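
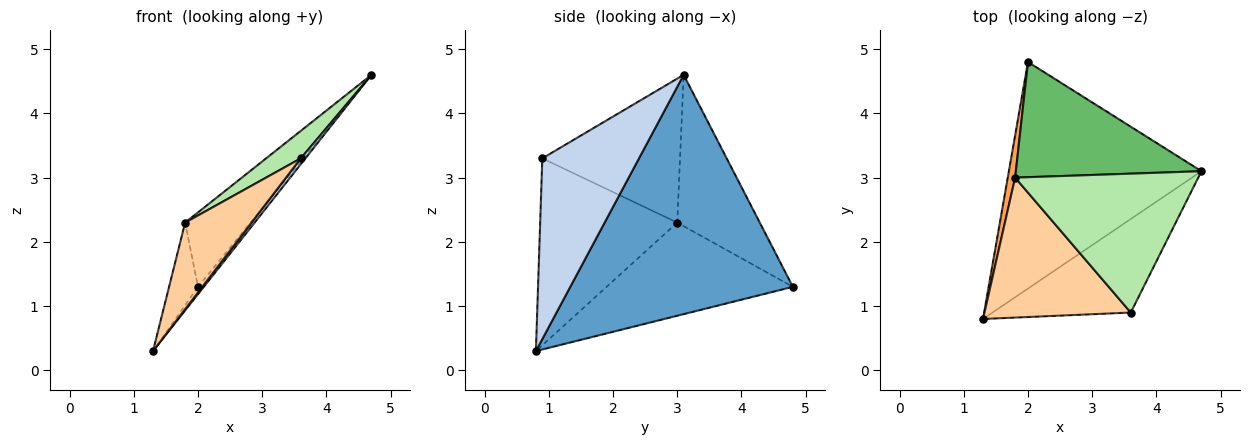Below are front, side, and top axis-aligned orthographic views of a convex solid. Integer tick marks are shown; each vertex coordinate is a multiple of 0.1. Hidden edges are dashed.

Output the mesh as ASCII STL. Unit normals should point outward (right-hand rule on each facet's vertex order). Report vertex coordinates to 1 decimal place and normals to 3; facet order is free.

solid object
 facet normal 0.779 0.020 -0.627
  outer loop
   vertex 2.0 4.8 1.3
   vertex 4.7 3.1 4.6
   vertex 1.3 0.8 0.3
  endloop
 endfacet
 facet normal 0.794 -0.038 -0.607
  outer loop
   vertex 3.6 0.9 3.3
   vertex 1.3 0.8 0.3
   vertex 4.7 3.1 4.6
  endloop
 endfacet
 facet normal -0.985 0.153 0.078
  outer loop
   vertex 1.8 3.0 2.3
   vertex 2.0 4.8 1.3
   vertex 1.3 0.8 0.3
  endloop
 endfacet
 facet normal -0.736 -0.356 0.576
  outer loop
   vertex 1.8 3.0 2.3
   vertex 1.3 0.8 0.3
   vertex 3.6 0.9 3.3
  endloop
 endfacet
 facet normal -0.565 0.448 0.693
  outer loop
   vertex 1.8 3.0 2.3
   vertex 4.7 3.1 4.6
   vertex 2.0 4.8 1.3
  endloop
 endfacet
 facet normal -0.611 -0.154 0.777
  outer loop
   vertex 1.8 3.0 2.3
   vertex 3.6 0.9 3.3
   vertex 4.7 3.1 4.6
  endloop
 endfacet
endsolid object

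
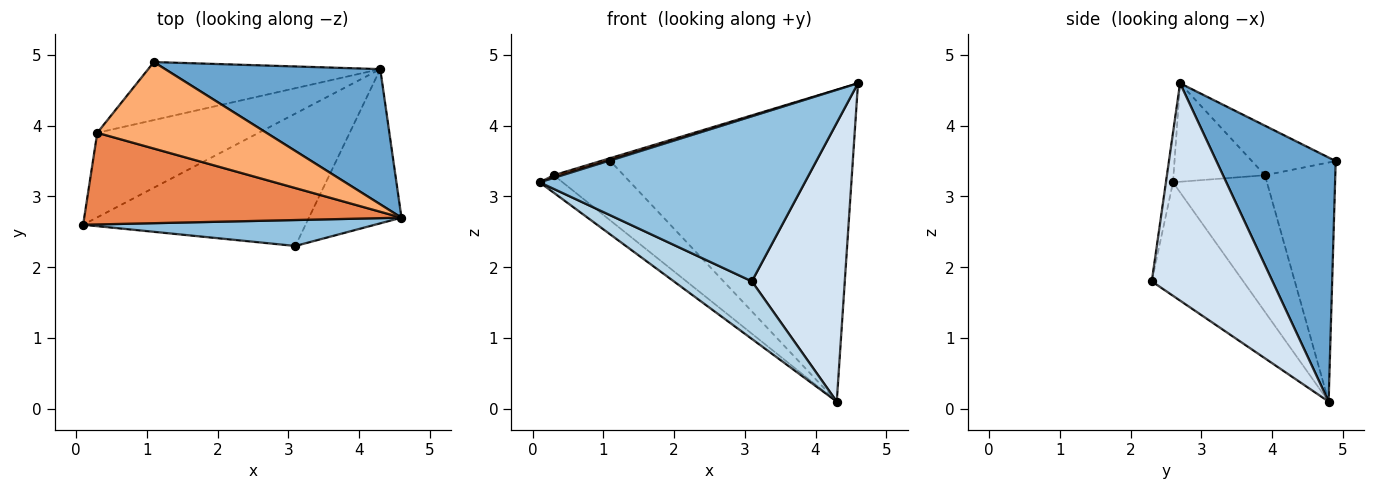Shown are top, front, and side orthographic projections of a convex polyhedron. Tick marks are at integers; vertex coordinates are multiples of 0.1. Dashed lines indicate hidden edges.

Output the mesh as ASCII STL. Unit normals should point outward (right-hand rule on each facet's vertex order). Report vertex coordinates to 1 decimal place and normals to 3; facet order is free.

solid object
 facet normal 0.412 0.836 0.363
  outer loop
   vertex 4.3 4.8 0.1
   vertex 1.1 4.9 3.5
   vertex 4.6 2.7 4.6
  endloop
 endfacet
 facet normal -0.026 -0.988 0.155
  outer loop
   vertex 3.1 2.3 1.8
   vertex 4.6 2.7 4.6
   vertex 0.1 2.6 3.2
  endloop
 endfacet
 facet normal -0.424 -0.361 -0.831
  outer loop
   vertex 3.1 2.3 1.8
   vertex 0.1 2.6 3.2
   vertex 4.3 4.8 0.1
  endloop
 endfacet
 facet normal 0.751 -0.578 -0.320
  outer loop
   vertex 3.1 2.3 1.8
   vertex 4.3 4.8 0.1
   vertex 4.6 2.7 4.6
  endloop
 endfacet
 facet normal -0.296 -0.028 0.955
  outer loop
   vertex 0.3 3.9 3.3
   vertex 0.1 2.6 3.2
   vertex 4.6 2.7 4.6
  endloop
 endfacet
 facet normal -0.281 0.033 0.959
  outer loop
   vertex 0.3 3.9 3.3
   vertex 4.6 2.7 4.6
   vertex 1.1 4.9 3.5
  endloop
 endfacet
 facet normal -0.638 0.156 -0.754
  outer loop
   vertex 0.3 3.9 3.3
   vertex 4.3 4.8 0.1
   vertex 0.1 2.6 3.2
  endloop
 endfacet
 facet normal -0.584 0.581 -0.567
  outer loop
   vertex 0.3 3.9 3.3
   vertex 1.1 4.9 3.5
   vertex 4.3 4.8 0.1
  endloop
 endfacet
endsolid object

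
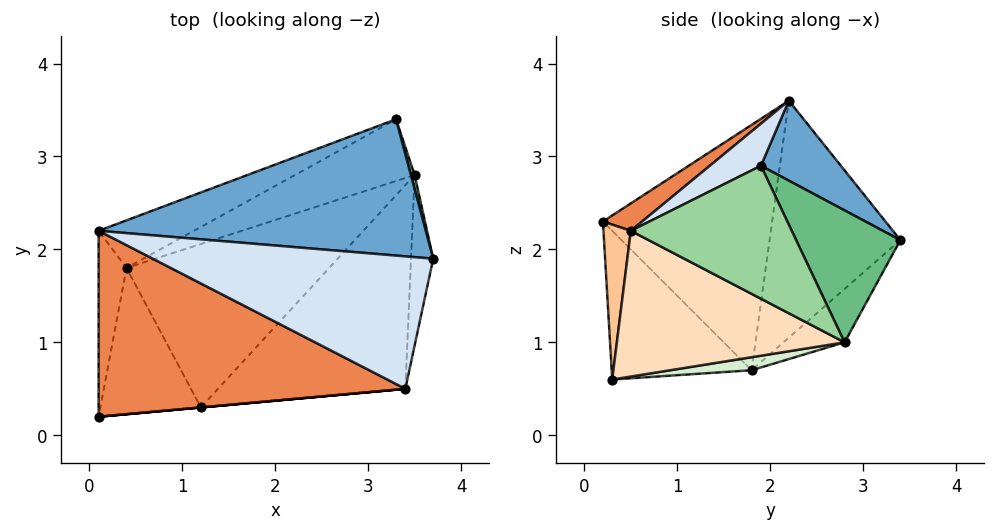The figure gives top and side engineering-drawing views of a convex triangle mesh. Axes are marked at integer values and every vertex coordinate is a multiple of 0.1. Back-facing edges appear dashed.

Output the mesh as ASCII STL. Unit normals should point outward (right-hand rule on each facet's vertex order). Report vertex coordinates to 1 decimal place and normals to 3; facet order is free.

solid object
 facet normal 0.205 0.503 0.840
  outer loop
   vertex 3.3 3.4 2.1
   vertex 0.1 2.2 3.6
   vertex 3.7 1.9 2.9
  endloop
 endfacet
 facet normal -0.991 0.073 -0.113
  outer loop
   vertex 0.4 1.8 0.7
   vertex 0.1 0.2 2.3
   vertex 0.1 2.2 3.6
  endloop
 endfacet
 facet normal -0.414 0.895 -0.166
  outer loop
   vertex 0.4 1.8 0.7
   vertex 0.1 2.2 3.6
   vertex 3.3 3.4 2.1
  endloop
 endfacet
 facet normal 0.131 -0.466 0.875
  outer loop
   vertex 3.4 0.5 2.2
   vertex 3.7 1.9 2.9
   vertex 0.1 2.2 3.6
  endloop
 endfacet
 facet normal 0.075 -0.543 0.836
  outer loop
   vertex 3.4 0.5 2.2
   vertex 0.1 2.2 3.6
   vertex 0.1 0.2 2.3
  endloop
 endfacet
 facet normal -0.768 -0.375 -0.519
  outer loop
   vertex 1.2 0.3 0.6
   vertex 0.1 0.2 2.3
   vertex 0.4 1.8 0.7
  endloop
 endfacet
 facet normal 0.091 -0.996 0.000
  outer loop
   vertex 1.2 0.3 0.6
   vertex 3.4 0.5 2.2
   vertex 0.1 0.2 2.3
  endloop
 endfacet
 facet normal 0.562 -0.402 -0.723
  outer loop
   vertex 3.5 2.8 1.0
   vertex 3.4 0.5 2.2
   vertex 1.2 0.3 0.6
  endloop
 endfacet
 facet normal 0.962 0.271 0.027
  outer loop
   vertex 3.5 2.8 1.0
   vertex 3.3 3.4 2.1
   vertex 3.7 1.9 2.9
  endloop
 endfacet
 facet normal 0.978 -0.128 -0.164
  outer loop
   vertex 3.5 2.8 1.0
   vertex 3.7 1.9 2.9
   vertex 3.4 0.5 2.2
  endloop
 endfacet
 facet normal -0.222 0.838 -0.498
  outer loop
   vertex 3.5 2.8 1.0
   vertex 0.4 1.8 0.7
   vertex 3.3 3.4 2.1
  endloop
 endfacet
 facet normal 0.064 0.100 -0.993
  outer loop
   vertex 3.5 2.8 1.0
   vertex 1.2 0.3 0.6
   vertex 0.4 1.8 0.7
  endloop
 endfacet
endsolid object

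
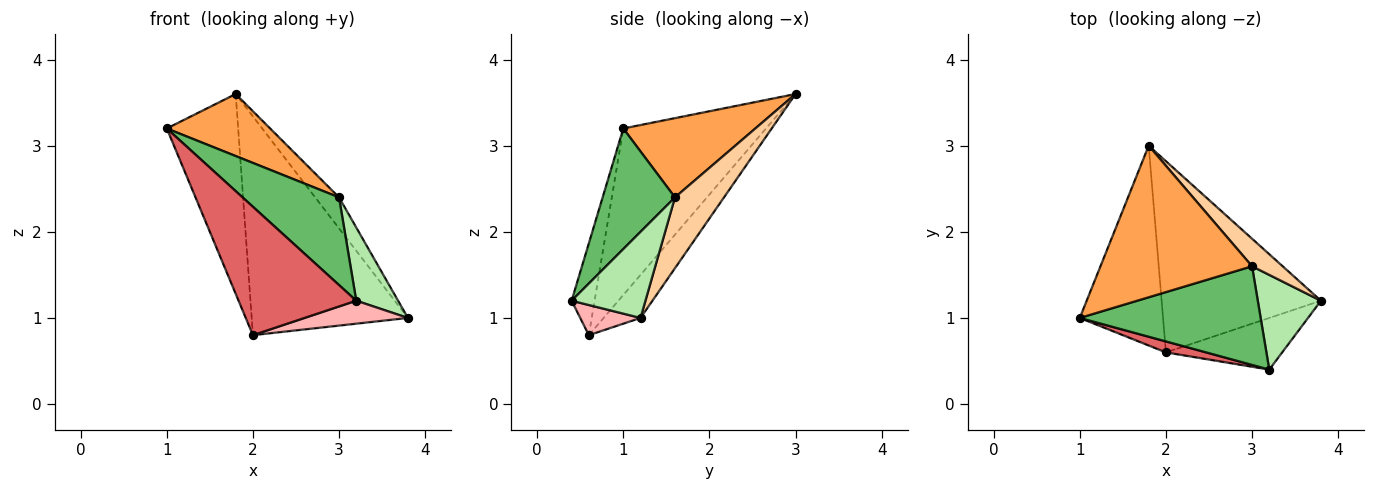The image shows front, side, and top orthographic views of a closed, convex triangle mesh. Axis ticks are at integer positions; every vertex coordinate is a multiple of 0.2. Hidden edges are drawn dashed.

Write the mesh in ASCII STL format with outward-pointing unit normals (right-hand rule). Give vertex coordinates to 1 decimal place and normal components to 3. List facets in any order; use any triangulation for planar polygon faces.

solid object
 facet normal -0.816 0.408 -0.408
  outer loop
   vertex 2.0 0.6 0.8
   vertex 1.0 1.0 3.2
   vertex 1.8 3.0 3.6
  endloop
 endfacet
 facet normal -0.175 0.741 -0.648
  outer loop
   vertex 2.0 0.6 0.8
   vertex 1.8 3.0 3.6
   vertex 3.8 1.2 1.0
  endloop
 endfacet
 facet normal 0.436 -0.341 0.833
  outer loop
   vertex 3.0 1.6 2.4
   vertex 1.8 3.0 3.6
   vertex 1.0 1.0 3.2
  endloop
 endfacet
 facet normal 0.838 0.408 0.362
  outer loop
   vertex 3.0 1.6 2.4
   vertex 3.8 1.2 1.0
   vertex 1.8 3.0 3.6
  endloop
 endfacet
 facet normal 0.446 -0.595 0.669
  outer loop
   vertex 3.2 0.4 1.2
   vertex 3.0 1.6 2.4
   vertex 1.0 1.0 3.2
  endloop
 endfacet
 facet normal 0.733 -0.416 0.538
  outer loop
   vertex 3.2 0.4 1.2
   vertex 3.8 1.2 1.0
   vertex 3.0 1.6 2.4
  endloop
 endfacet
 facet normal -0.191 -0.978 0.083
  outer loop
   vertex 3.2 0.4 1.2
   vertex 1.0 1.0 3.2
   vertex 2.0 0.6 0.8
  endloop
 endfacet
 facet normal 0.231 -0.395 -0.889
  outer loop
   vertex 3.2 0.4 1.2
   vertex 2.0 0.6 0.8
   vertex 3.8 1.2 1.0
  endloop
 endfacet
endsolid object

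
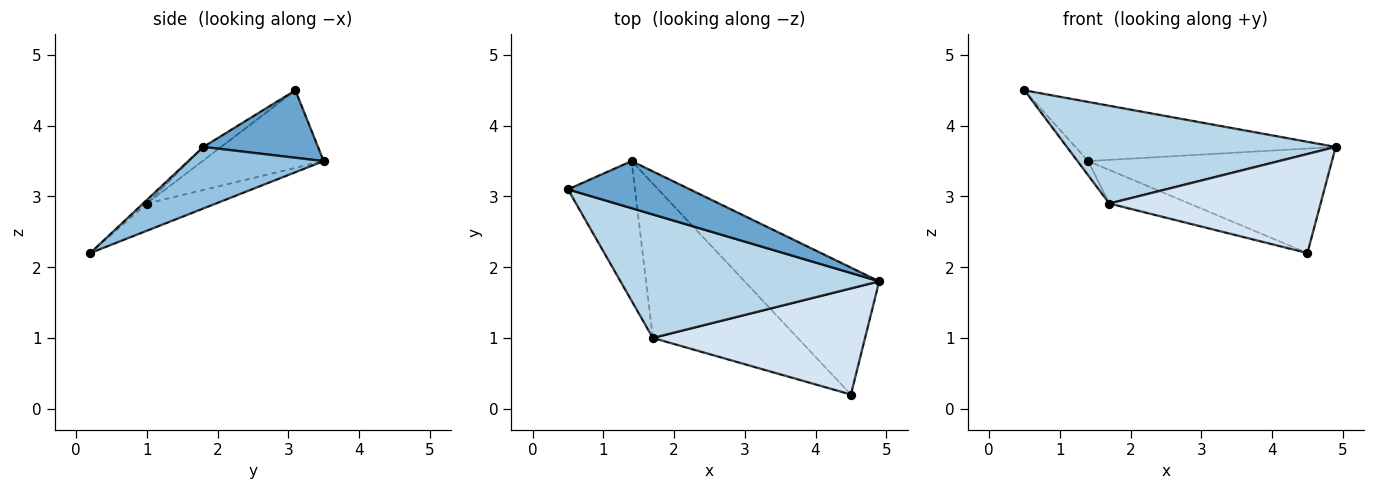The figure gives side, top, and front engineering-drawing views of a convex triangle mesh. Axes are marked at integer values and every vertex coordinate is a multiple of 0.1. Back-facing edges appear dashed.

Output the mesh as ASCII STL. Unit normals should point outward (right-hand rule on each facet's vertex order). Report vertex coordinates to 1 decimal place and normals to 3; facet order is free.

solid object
 facet normal 0.326 0.740 0.589
  outer loop
   vertex 1.4 3.5 3.5
   vertex 0.5 3.1 4.5
   vertex 4.9 1.8 3.7
  endloop
 endfacet
 facet normal 0.333 0.599 -0.728
  outer loop
   vertex 1.4 3.5 3.5
   vertex 4.9 1.8 3.7
   vertex 4.5 0.2 2.2
  endloop
 endfacet
 facet normal -0.041 -0.620 0.783
  outer loop
   vertex 1.7 1.0 2.9
   vertex 4.9 1.8 3.7
   vertex 0.5 3.1 4.5
  endloop
 endfacet
 facet normal -0.012 -0.682 0.731
  outer loop
   vertex 1.7 1.0 2.9
   vertex 4.5 0.2 2.2
   vertex 4.9 1.8 3.7
  endloop
 endfacet
 facet normal -0.755 0.066 -0.653
  outer loop
   vertex 1.7 1.0 2.9
   vertex 0.5 3.1 4.5
   vertex 1.4 3.5 3.5
  endloop
 endfacet
 facet normal -0.181 0.209 -0.961
  outer loop
   vertex 1.7 1.0 2.9
   vertex 1.4 3.5 3.5
   vertex 4.5 0.2 2.2
  endloop
 endfacet
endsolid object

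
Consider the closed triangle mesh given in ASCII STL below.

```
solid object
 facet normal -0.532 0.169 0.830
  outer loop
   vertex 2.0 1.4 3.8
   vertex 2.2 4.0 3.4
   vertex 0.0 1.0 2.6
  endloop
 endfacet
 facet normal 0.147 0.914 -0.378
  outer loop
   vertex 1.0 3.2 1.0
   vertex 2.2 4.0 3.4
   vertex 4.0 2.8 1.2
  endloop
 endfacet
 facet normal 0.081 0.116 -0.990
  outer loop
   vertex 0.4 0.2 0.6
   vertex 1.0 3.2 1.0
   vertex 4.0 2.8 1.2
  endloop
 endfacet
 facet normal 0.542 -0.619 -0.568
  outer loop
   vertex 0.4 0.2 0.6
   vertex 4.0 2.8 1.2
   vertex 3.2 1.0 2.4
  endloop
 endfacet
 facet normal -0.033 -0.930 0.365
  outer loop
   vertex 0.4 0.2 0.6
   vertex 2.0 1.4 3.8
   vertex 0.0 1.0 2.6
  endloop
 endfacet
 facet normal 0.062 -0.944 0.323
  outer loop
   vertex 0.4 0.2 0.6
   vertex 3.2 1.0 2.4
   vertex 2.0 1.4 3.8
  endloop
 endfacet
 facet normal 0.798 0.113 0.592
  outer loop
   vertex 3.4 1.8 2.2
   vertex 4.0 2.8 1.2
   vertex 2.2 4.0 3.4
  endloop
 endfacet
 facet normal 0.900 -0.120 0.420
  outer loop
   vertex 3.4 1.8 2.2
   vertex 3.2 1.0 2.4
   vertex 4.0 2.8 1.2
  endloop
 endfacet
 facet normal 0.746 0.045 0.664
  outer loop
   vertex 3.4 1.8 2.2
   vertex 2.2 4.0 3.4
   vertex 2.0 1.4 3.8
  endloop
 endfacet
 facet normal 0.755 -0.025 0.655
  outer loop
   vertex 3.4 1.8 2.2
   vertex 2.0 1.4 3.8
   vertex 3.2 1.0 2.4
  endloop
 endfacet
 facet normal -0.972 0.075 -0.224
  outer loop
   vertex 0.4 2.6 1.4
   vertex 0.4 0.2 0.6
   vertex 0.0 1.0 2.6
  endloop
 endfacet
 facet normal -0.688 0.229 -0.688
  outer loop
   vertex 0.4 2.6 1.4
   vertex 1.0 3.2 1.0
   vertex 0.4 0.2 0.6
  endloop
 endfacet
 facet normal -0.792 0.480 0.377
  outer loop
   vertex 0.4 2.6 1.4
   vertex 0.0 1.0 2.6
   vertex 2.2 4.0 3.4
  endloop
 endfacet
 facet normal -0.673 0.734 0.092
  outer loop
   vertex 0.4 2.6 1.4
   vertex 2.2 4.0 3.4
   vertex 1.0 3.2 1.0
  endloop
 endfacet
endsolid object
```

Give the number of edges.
21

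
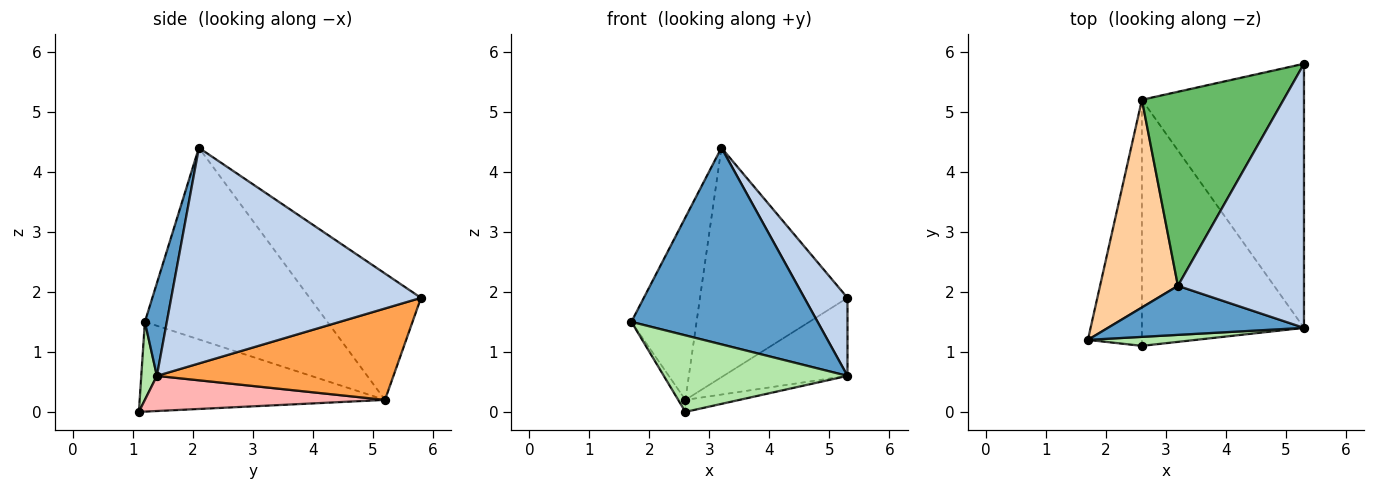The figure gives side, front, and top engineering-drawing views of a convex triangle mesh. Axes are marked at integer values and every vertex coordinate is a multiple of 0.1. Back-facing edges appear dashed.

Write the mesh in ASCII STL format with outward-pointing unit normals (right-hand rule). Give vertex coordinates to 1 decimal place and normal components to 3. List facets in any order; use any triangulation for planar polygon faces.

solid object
 facet normal 0.114 -0.964 0.240
  outer loop
   vertex 3.2 2.1 4.4
   vertex 1.7 1.2 1.5
   vertex 5.3 1.4 0.6
  endloop
 endfacet
 facet normal 0.854 -0.147 0.499
  outer loop
   vertex 3.2 2.1 4.4
   vertex 5.3 1.4 0.6
   vertex 5.3 5.8 1.9
  endloop
 endfacet
 facet normal 0.476 0.249 -0.844
  outer loop
   vertex 2.6 5.2 0.2
   vertex 5.3 5.8 1.9
   vertex 5.3 1.4 0.6
  endloop
 endfacet
 facet normal -0.880 0.314 0.357
  outer loop
   vertex 2.6 5.2 0.2
   vertex 1.7 1.2 1.5
   vertex 3.2 2.1 4.4
  endloop
 endfacet
 facet normal -0.499 0.661 0.560
  outer loop
   vertex 2.6 5.2 0.2
   vertex 3.2 2.1 4.4
   vertex 5.3 5.8 1.9
  endloop
 endfacet
 facet normal 0.084 -0.990 0.116
  outer loop
   vertex 2.6 1.1 0.0
   vertex 5.3 1.4 0.6
   vertex 1.7 1.2 1.5
  endloop
 endfacet
 facet normal -0.856 0.025 -0.516
  outer loop
   vertex 2.6 1.1 0.0
   vertex 1.7 1.2 1.5
   vertex 2.6 5.2 0.2
  endloop
 endfacet
 facet normal 0.212 0.048 -0.976
  outer loop
   vertex 2.6 1.1 0.0
   vertex 2.6 5.2 0.2
   vertex 5.3 1.4 0.6
  endloop
 endfacet
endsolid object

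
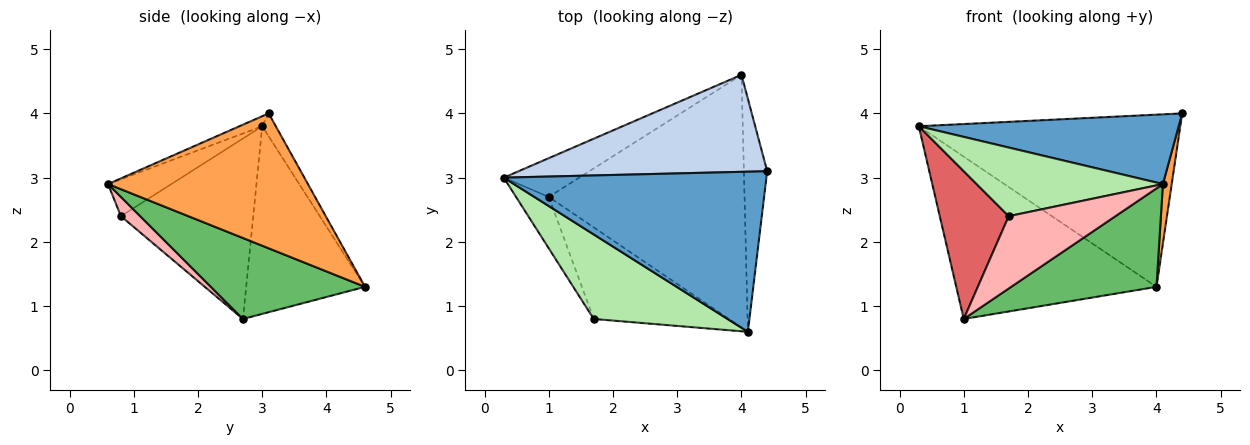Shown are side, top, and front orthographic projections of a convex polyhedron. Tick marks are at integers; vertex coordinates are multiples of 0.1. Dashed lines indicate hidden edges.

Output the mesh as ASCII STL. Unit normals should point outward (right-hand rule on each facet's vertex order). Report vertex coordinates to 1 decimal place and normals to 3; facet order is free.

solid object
 facet normal -0.035 -0.399 0.916
  outer loop
   vertex 4.1 0.6 2.9
   vertex 4.4 3.1 4.0
   vertex 0.3 3.0 3.8
  endloop
 endfacet
 facet normal -0.045 0.870 0.490
  outer loop
   vertex 4.0 4.6 1.3
   vertex 0.3 3.0 3.8
   vertex 4.4 3.1 4.0
  endloop
 endfacet
 facet normal 0.984 -0.043 -0.170
  outer loop
   vertex 4.0 4.6 1.3
   vertex 4.4 3.1 4.0
   vertex 4.1 0.6 2.9
  endloop
 endfacet
 facet normal -0.500 0.842 -0.201
  outer loop
   vertex 1.0 2.7 0.8
   vertex 0.3 3.0 3.8
   vertex 4.0 4.6 1.3
  endloop
 endfacet
 facet normal 0.359 -0.339 -0.869
  outer loop
   vertex 1.0 2.7 0.8
   vertex 4.0 4.6 1.3
   vertex 4.1 0.6 2.9
  endloop
 endfacet
 facet normal -0.210 -0.616 0.759
  outer loop
   vertex 1.7 0.8 2.4
   vertex 4.1 0.6 2.9
   vertex 0.3 3.0 3.8
  endloop
 endfacet
 facet normal -0.876 -0.456 -0.159
  outer loop
   vertex 1.7 0.8 2.4
   vertex 0.3 3.0 3.8
   vertex 1.0 2.7 0.8
  endloop
 endfacet
 facet normal 0.111 -0.616 -0.780
  outer loop
   vertex 1.7 0.8 2.4
   vertex 1.0 2.7 0.8
   vertex 4.1 0.6 2.9
  endloop
 endfacet
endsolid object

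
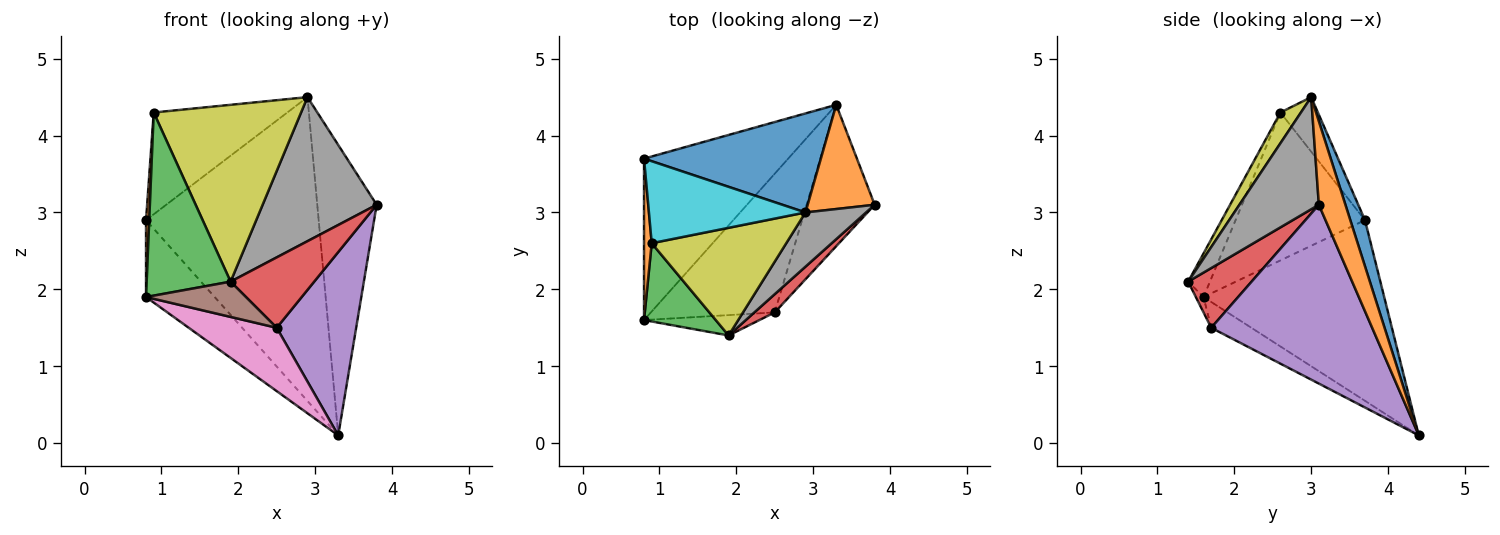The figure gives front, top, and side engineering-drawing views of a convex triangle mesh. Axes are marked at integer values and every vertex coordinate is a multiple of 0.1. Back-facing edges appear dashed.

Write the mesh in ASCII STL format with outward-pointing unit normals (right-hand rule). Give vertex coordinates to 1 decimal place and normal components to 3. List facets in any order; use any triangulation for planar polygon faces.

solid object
 facet normal -0.749 0.285 -0.598
  outer loop
   vertex 0.8 1.6 1.9
   vertex 0.8 3.7 2.9
   vertex 3.3 4.4 0.1
  endloop
 endfacet
 facet normal -0.998 -0.025 0.052
  outer loop
   vertex 0.8 1.6 1.9
   vertex 0.9 2.6 4.3
   vertex 0.8 3.7 2.9
  endloop
 endfacet
 facet normal -0.232 -0.894 0.382
  outer loop
   vertex 0.8 1.6 1.9
   vertex 1.9 1.4 2.1
   vertex 0.9 2.6 4.3
  endloop
 endfacet
 facet normal 0.592 -0.780 0.202
  outer loop
   vertex 2.5 1.7 1.5
   vertex 3.8 3.1 3.1
   vertex 1.9 1.4 2.1
  endloop
 endfacet
 facet normal 0.849 -0.419 -0.323
  outer loop
   vertex 2.5 1.7 1.5
   vertex 3.3 4.4 0.1
   vertex 3.8 3.1 3.1
  endloop
 endfacet
 facet normal -0.066 -0.864 -0.499
  outer loop
   vertex 2.5 1.7 1.5
   vertex 1.9 1.4 2.1
   vertex 0.8 1.6 1.9
  endloop
 endfacet
 facet normal -0.186 -0.408 -0.894
  outer loop
   vertex 2.5 1.7 1.5
   vertex 0.8 1.6 1.9
   vertex 3.3 4.4 0.1
  endloop
 endfacet
 facet normal 0.546 -0.784 0.295
  outer loop
   vertex 2.9 3.0 4.5
   vertex 1.9 1.4 2.1
   vertex 3.8 3.1 3.1
  endloop
 endfacet
 facet normal 0.118 -0.848 0.516
  outer loop
   vertex 2.9 3.0 4.5
   vertex 0.9 2.6 4.3
   vertex 1.9 1.4 2.1
  endloop
 endfacet
 facet normal -0.213 0.761 0.613
  outer loop
   vertex 2.9 3.0 4.5
   vertex 0.8 3.7 2.9
   vertex 0.9 2.6 4.3
  endloop
 endfacet
 facet normal 0.081 0.948 0.309
  outer loop
   vertex 2.9 3.0 4.5
   vertex 3.3 4.4 0.1
   vertex 0.8 3.7 2.9
  endloop
 endfacet
 facet normal 0.388 0.868 0.311
  outer loop
   vertex 2.9 3.0 4.5
   vertex 3.8 3.1 3.1
   vertex 3.3 4.4 0.1
  endloop
 endfacet
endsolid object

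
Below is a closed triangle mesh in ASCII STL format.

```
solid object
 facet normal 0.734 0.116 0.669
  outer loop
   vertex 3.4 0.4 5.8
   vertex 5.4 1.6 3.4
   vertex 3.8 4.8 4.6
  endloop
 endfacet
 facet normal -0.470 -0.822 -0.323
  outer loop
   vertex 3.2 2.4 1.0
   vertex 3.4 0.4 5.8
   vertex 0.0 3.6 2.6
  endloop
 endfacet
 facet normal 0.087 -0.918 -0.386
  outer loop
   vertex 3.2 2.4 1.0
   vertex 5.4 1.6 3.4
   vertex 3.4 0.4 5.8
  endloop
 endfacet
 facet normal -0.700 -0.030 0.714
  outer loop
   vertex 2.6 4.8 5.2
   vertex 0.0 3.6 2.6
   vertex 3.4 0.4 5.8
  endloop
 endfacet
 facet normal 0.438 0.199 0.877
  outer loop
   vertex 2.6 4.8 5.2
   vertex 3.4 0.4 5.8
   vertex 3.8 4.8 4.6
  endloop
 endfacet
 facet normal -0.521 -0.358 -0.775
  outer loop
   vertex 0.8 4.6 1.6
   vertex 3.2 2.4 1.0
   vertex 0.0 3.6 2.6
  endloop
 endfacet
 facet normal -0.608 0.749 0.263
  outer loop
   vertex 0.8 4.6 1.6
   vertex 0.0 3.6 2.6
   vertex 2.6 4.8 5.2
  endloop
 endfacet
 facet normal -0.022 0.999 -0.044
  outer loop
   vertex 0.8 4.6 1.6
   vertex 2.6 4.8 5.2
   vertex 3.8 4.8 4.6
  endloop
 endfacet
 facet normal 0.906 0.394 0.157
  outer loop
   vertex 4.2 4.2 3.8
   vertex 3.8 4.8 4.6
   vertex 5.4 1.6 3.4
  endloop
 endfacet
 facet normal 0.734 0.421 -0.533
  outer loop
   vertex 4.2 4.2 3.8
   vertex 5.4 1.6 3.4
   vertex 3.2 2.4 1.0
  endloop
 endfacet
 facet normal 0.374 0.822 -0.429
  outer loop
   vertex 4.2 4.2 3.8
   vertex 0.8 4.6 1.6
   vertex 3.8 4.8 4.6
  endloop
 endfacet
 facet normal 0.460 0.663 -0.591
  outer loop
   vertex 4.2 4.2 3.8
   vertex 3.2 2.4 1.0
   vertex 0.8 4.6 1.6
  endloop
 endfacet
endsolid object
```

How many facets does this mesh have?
12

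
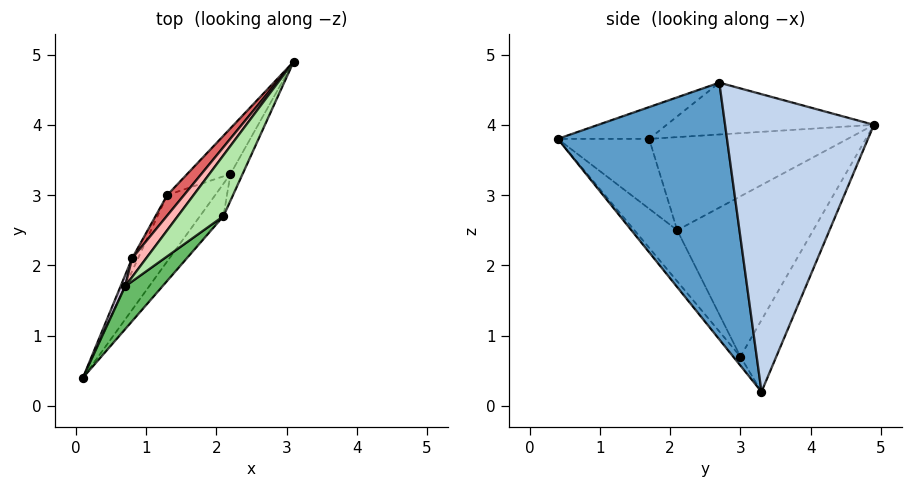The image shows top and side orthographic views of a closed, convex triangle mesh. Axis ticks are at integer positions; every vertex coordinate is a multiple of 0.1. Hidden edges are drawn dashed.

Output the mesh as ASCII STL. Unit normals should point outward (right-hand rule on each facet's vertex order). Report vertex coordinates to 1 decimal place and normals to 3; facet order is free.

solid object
 facet normal 0.765 -0.641 -0.070
  outer loop
   vertex 2.2 3.3 0.2
   vertex 2.1 2.7 4.6
   vertex 0.1 0.4 3.8
  endloop
 endfacet
 facet normal 0.906 -0.422 -0.037
  outer loop
   vertex 2.2 3.3 0.2
   vertex 3.1 4.9 4.0
   vertex 2.1 2.7 4.6
  endloop
 endfacet
 facet normal -0.124 -0.736 -0.665
  outer loop
   vertex 1.3 3.0 0.7
   vertex 2.2 3.3 0.2
   vertex 0.1 0.4 3.8
  endloop
 endfacet
 facet normal -0.433 0.863 -0.261
  outer loop
   vertex 1.3 3.0 0.7
   vertex 3.1 4.9 4.0
   vertex 2.2 3.3 0.2
  endloop
 endfacet
 facet normal -0.621 0.287 0.729
  outer loop
   vertex 0.7 1.7 3.8
   vertex 0.1 0.4 3.8
   vertex 2.1 2.7 4.6
  endloop
 endfacet
 facet normal -0.665 0.462 0.586
  outer loop
   vertex 0.7 1.7 3.8
   vertex 2.1 2.7 4.6
   vertex 3.1 4.9 4.0
  endloop
 endfacet
 facet normal -0.791 0.606 0.083
  outer loop
   vertex 0.8 2.1 2.5
   vertex 3.1 4.9 4.0
   vertex 1.3 3.0 0.7
  endloop
 endfacet
 facet normal -0.798 0.591 0.120
  outer loop
   vertex 0.8 2.1 2.5
   vertex 0.7 1.7 3.8
   vertex 3.1 4.9 4.0
  endloop
 endfacet
 facet normal -0.946 0.305 -0.110
  outer loop
   vertex 0.8 2.1 2.5
   vertex 1.3 3.0 0.7
   vertex 0.1 0.4 3.8
  endloop
 endfacet
 facet normal -0.906 0.418 0.059
  outer loop
   vertex 0.8 2.1 2.5
   vertex 0.1 0.4 3.8
   vertex 0.7 1.7 3.8
  endloop
 endfacet
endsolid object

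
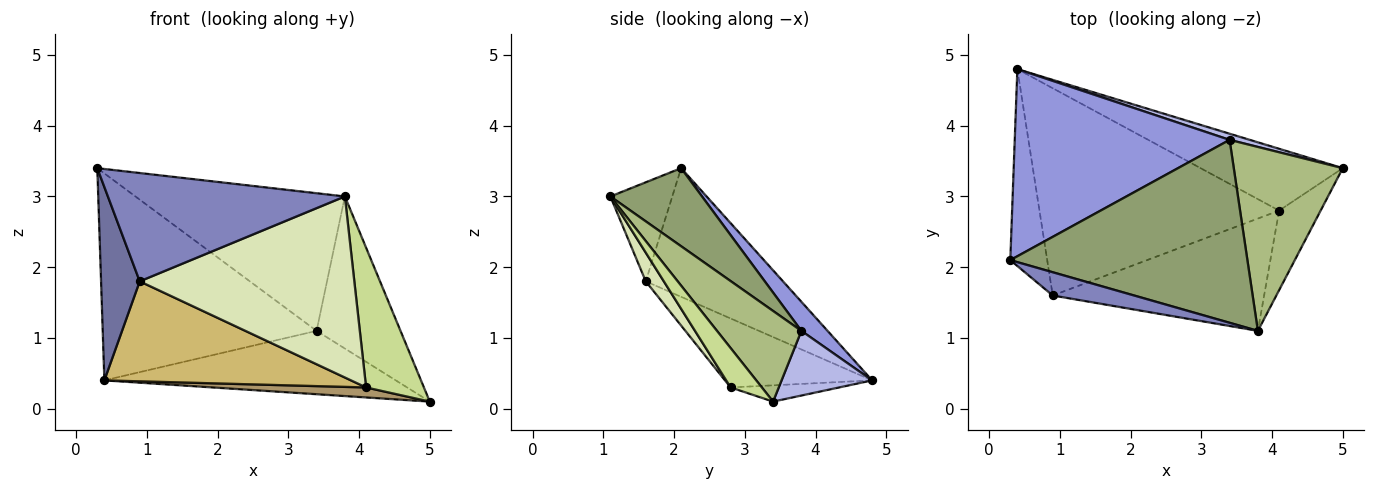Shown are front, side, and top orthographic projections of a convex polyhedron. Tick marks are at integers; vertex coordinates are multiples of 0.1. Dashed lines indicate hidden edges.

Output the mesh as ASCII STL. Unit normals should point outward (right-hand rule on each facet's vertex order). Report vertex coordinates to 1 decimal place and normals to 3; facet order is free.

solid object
 facet normal -0.928 -0.261 -0.266
  outer loop
   vertex 0.9 1.6 1.8
   vertex 0.3 2.1 3.4
   vertex 0.4 4.8 0.4
  endloop
 endfacet
 facet normal -0.247 -0.947 0.203
  outer loop
   vertex 0.9 1.6 1.8
   vertex 3.8 1.1 3.0
   vertex 0.3 2.1 3.4
  endloop
 endfacet
 facet normal 0.090 0.739 0.668
  outer loop
   vertex 3.4 3.8 1.1
   vertex 0.4 4.8 0.4
   vertex 0.3 2.1 3.4
  endloop
 endfacet
 facet normal 0.295 0.951 0.092
  outer loop
   vertex 3.4 3.8 1.1
   vertex 5.0 3.4 0.1
   vertex 0.4 4.8 0.4
  endloop
 endfacet
 facet normal 0.254 0.581 0.773
  outer loop
   vertex 3.4 3.8 1.1
   vertex 0.3 2.1 3.4
   vertex 3.8 1.1 3.0
  endloop
 endfacet
 facet normal 0.540 0.537 0.649
  outer loop
   vertex 3.4 3.8 1.1
   vertex 3.8 1.1 3.0
   vertex 5.0 3.4 0.1
  endloop
 endfacet
 facet normal 0.425 -0.787 -0.448
  outer loop
   vertex 4.1 2.8 0.3
   vertex 5.0 3.4 0.1
   vertex 3.8 1.1 3.0
  endloop
 endfacet
 facet normal 0.071 -0.848 -0.526
  outer loop
   vertex 4.1 2.8 0.3
   vertex 3.8 1.1 3.0
   vertex 0.9 1.6 1.8
  endloop
 endfacet
 facet normal -0.112 -0.159 -0.981
  outer loop
   vertex 4.1 2.8 0.3
   vertex 0.4 4.8 0.4
   vertex 5.0 3.4 0.1
  endloop
 endfacet
 facet normal -0.251 -0.421 -0.872
  outer loop
   vertex 4.1 2.8 0.3
   vertex 0.9 1.6 1.8
   vertex 0.4 4.8 0.4
  endloop
 endfacet
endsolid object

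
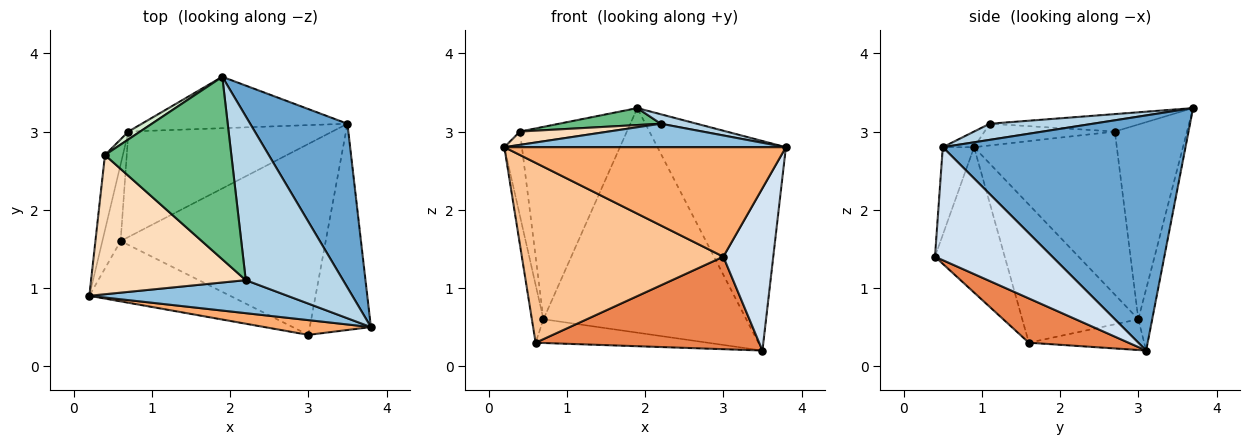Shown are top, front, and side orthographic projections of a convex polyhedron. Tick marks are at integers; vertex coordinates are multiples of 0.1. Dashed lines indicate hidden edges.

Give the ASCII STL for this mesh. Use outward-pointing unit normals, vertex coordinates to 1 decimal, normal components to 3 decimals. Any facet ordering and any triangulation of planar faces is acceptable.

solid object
 facet normal 0.830 0.439 0.343
  outer loop
   vertex 3.5 3.1 0.2
   vertex 1.9 3.7 3.3
   vertex 3.8 0.5 2.8
  endloop
 endfacet
 facet normal -0.064 -0.578 0.813
  outer loop
   vertex 2.2 1.1 3.1
   vertex 0.2 0.9 2.8
   vertex 3.8 0.5 2.8
  endloop
 endfacet
 facet normal 0.163 -0.057 0.985
  outer loop
   vertex 2.2 1.1 3.1
   vertex 3.8 0.5 2.8
   vertex 1.9 3.7 3.3
  endloop
 endfacet
 facet normal 0.824 -0.351 -0.446
  outer loop
   vertex 3.0 0.4 1.4
   vertex 3.5 3.1 0.2
   vertex 3.8 0.5 2.8
  endloop
 endfacet
 facet normal 0.191 -0.428 -0.883
  outer loop
   vertex 3.0 0.4 1.4
   vertex 0.6 1.6 0.3
   vertex 3.5 3.1 0.2
  endloop
 endfacet
 facet normal -0.109 -0.985 0.133
  outer loop
   vertex 3.0 0.4 1.4
   vertex 3.8 0.5 2.8
   vertex 0.2 0.9 2.8
  endloop
 endfacet
 facet normal -0.312 -0.901 -0.302
  outer loop
   vertex 3.0 0.4 1.4
   vertex 0.2 0.9 2.8
   vertex 0.6 1.6 0.3
  endloop
 endfacet
 facet normal -0.138 -0.094 0.986
  outer loop
   vertex 0.4 2.7 3.0
   vertex 0.2 0.9 2.8
   vertex 2.2 1.1 3.1
  endloop
 endfacet
 facet normal -0.136 -0.092 0.986
  outer loop
   vertex 0.4 2.7 3.0
   vertex 2.2 1.1 3.1
   vertex 1.9 3.7 3.3
  endloop
 endfacet
 facet normal -0.067 0.973 -0.223
  outer loop
   vertex 0.7 3.0 0.6
   vertex 1.9 3.7 3.3
   vertex 3.5 3.1 0.2
  endloop
 endfacet
 facet normal -0.146 0.217 -0.965
  outer loop
   vertex 0.7 3.0 0.6
   vertex 3.5 3.1 0.2
   vertex 0.6 1.6 0.3
  endloop
 endfacet
 facet normal -0.559 0.828 0.034
  outer loop
   vertex 0.7 3.0 0.6
   vertex 0.4 2.7 3.0
   vertex 1.9 3.7 3.3
  endloop
 endfacet
 facet normal -0.987 0.098 -0.130
  outer loop
   vertex 0.7 3.0 0.6
   vertex 0.6 1.6 0.3
   vertex 0.2 0.9 2.8
  endloop
 endfacet
 facet normal -0.987 0.122 -0.108
  outer loop
   vertex 0.7 3.0 0.6
   vertex 0.2 0.9 2.8
   vertex 0.4 2.7 3.0
  endloop
 endfacet
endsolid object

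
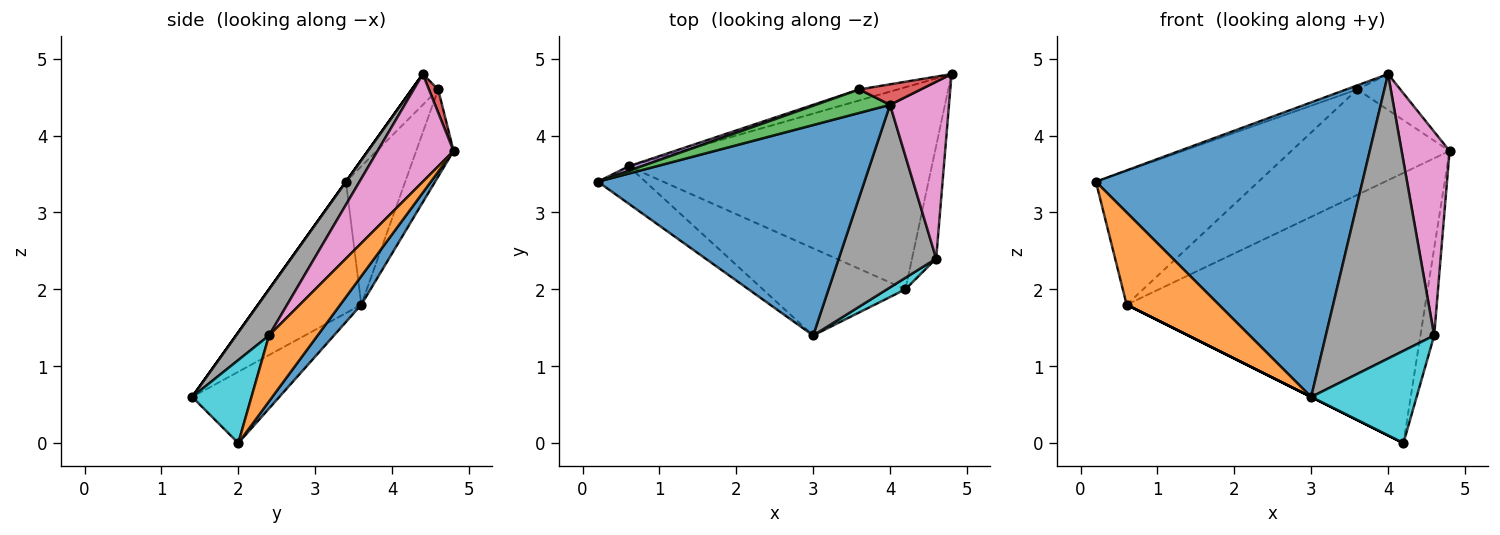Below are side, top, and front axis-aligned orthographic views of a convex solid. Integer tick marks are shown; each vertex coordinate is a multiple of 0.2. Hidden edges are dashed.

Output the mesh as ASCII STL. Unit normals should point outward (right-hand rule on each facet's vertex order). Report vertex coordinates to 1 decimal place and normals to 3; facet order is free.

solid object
 facet normal 0.000 -0.814 0.581
  outer loop
   vertex 4.0 4.4 4.8
   vertex 0.2 3.4 3.4
   vertex 3.0 1.4 0.6
  endloop
 endfacet
 facet normal -0.720 -0.643 -0.260
  outer loop
   vertex 0.6 3.6 1.8
   vertex 3.0 1.4 0.6
   vertex 0.2 3.4 3.4
  endloop
 endfacet
 facet normal -0.378 0.157 0.913
  outer loop
   vertex 3.6 4.6 4.6
   vertex 0.2 3.4 3.4
   vertex 4.0 4.4 4.8
  endloop
 endfacet
 facet normal 0.183 0.854 0.488
  outer loop
   vertex 3.6 4.6 4.6
   vertex 4.0 4.4 4.8
   vertex 4.8 4.8 3.8
  endloop
 endfacet
 facet normal -0.343 0.939 0.032
  outer loop
   vertex 3.6 4.6 4.6
   vertex 0.6 3.6 1.8
   vertex 0.2 3.4 3.4
  endloop
 endfacet
 facet normal -0.229 0.968 -0.101
  outer loop
   vertex 3.6 4.6 4.6
   vertex 4.8 4.8 3.8
   vertex 0.6 3.6 1.8
  endloop
 endfacet
 facet normal 0.767 -0.484 0.420
  outer loop
   vertex 4.6 2.4 1.4
   vertex 4.8 4.8 3.8
   vertex 4.0 4.4 4.8
  endloop
 endfacet
 facet normal 0.248 -0.815 0.523
  outer loop
   vertex 4.6 2.4 1.4
   vertex 4.0 4.4 4.8
   vertex 3.0 1.4 0.6
  endloop
 endfacet
 facet normal -0.447 0.000 -0.894
  outer loop
   vertex 4.2 2.0 0.0
   vertex 3.0 1.4 0.6
   vertex 0.6 3.6 1.8
  endloop
 endfacet
 facet normal 0.487 -0.866 0.108
  outer loop
   vertex 4.2 2.0 0.0
   vertex 4.6 2.4 1.4
   vertex 3.0 1.4 0.6
  endloop
 endfacet
 facet normal 0.056 0.800 -0.598
  outer loop
   vertex 4.2 2.0 0.0
   vertex 0.6 3.6 1.8
   vertex 4.8 4.8 3.8
  endloop
 endfacet
 facet normal 0.907 0.257 -0.333
  outer loop
   vertex 4.2 2.0 0.0
   vertex 4.8 4.8 3.8
   vertex 4.6 2.4 1.4
  endloop
 endfacet
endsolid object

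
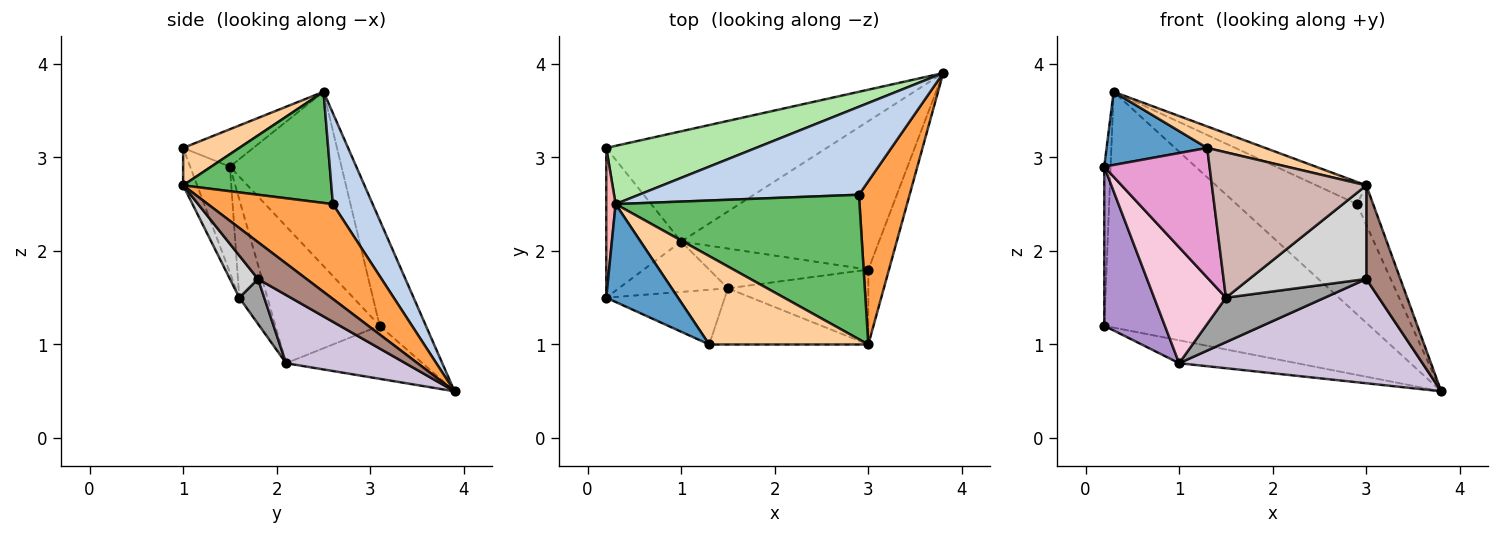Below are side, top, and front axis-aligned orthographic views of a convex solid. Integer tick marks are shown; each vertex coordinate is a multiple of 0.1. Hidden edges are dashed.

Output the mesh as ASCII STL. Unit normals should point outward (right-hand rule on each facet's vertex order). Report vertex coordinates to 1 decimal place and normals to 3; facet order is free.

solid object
 facet normal -0.386 -0.553 0.739
  outer loop
   vertex 0.3 2.5 3.7
   vertex 0.2 1.5 2.9
   vertex 1.3 1.0 3.1
  endloop
 endfacet
 facet normal 0.250 0.757 0.604
  outer loop
   vertex 2.9 2.6 2.5
   vertex 3.8 3.9 0.5
   vertex 0.3 2.5 3.7
  endloop
 endfacet
 facet normal 0.876 0.113 0.468
  outer loop
   vertex 3.0 1.0 2.7
   vertex 3.8 3.9 0.5
   vertex 2.9 2.6 2.5
  endloop
 endfacet
 facet normal 0.223 -0.230 0.947
  outer loop
   vertex 3.0 1.0 2.7
   vertex 0.3 2.5 3.7
   vertex 1.3 1.0 3.1
  endloop
 endfacet
 facet normal 0.411 0.138 0.901
  outer loop
   vertex 3.0 1.0 2.7
   vertex 2.9 2.6 2.5
   vertex 0.3 2.5 3.7
  endloop
 endfacet
 facet normal -0.167 0.957 0.236
  outer loop
   vertex 0.2 3.1 1.2
   vertex 0.3 2.5 3.7
   vertex 3.8 3.9 0.5
  endloop
 endfacet
 facet normal -0.229 0.198 -0.953
  outer loop
   vertex 0.2 3.1 1.2
   vertex 3.8 3.9 0.5
   vertex 1.0 2.1 0.8
  endloop
 endfacet
 facet normal -0.997 0.057 0.054
  outer loop
   vertex 0.2 3.1 1.2
   vertex 0.2 1.5 2.9
   vertex 0.3 2.5 3.7
  endloop
 endfacet
 facet normal -0.782 -0.454 -0.428
  outer loop
   vertex 0.2 3.1 1.2
   vertex 1.0 2.1 0.8
   vertex 0.2 1.5 2.9
  endloop
 endfacet
 facet normal 0.271 -0.553 -0.787
  outer loop
   vertex 3.0 1.8 1.7
   vertex 1.0 2.1 0.8
   vertex 3.8 3.9 0.5
  endloop
 endfacet
 facet normal 0.744 -0.522 -0.418
  outer loop
   vertex 3.0 1.8 1.7
   vertex 3.8 3.9 0.5
   vertex 3.0 1.0 2.7
  endloop
 endfacet
 facet normal -0.084 -0.929 -0.359
  outer loop
   vertex 1.5 1.6 1.5
   vertex 3.0 1.0 2.7
   vertex 1.3 1.0 3.1
  endloop
 endfacet
 facet normal -0.329 -0.870 -0.367
  outer loop
   vertex 1.5 1.6 1.5
   vertex 1.3 1.0 3.1
   vertex 0.2 1.5 2.9
  endloop
 endfacet
 facet normal -0.338 -0.863 -0.375
  outer loop
   vertex 1.5 1.6 1.5
   vertex 0.2 1.5 2.9
   vertex 1.0 2.1 0.8
  endloop
 endfacet
 facet normal 0.185 -0.732 -0.655
  outer loop
   vertex 1.5 1.6 1.5
   vertex 1.0 2.1 0.8
   vertex 3.0 1.8 1.7
  endloop
 endfacet
 facet normal 0.184 -0.768 -0.614
  outer loop
   vertex 1.5 1.6 1.5
   vertex 3.0 1.8 1.7
   vertex 3.0 1.0 2.7
  endloop
 endfacet
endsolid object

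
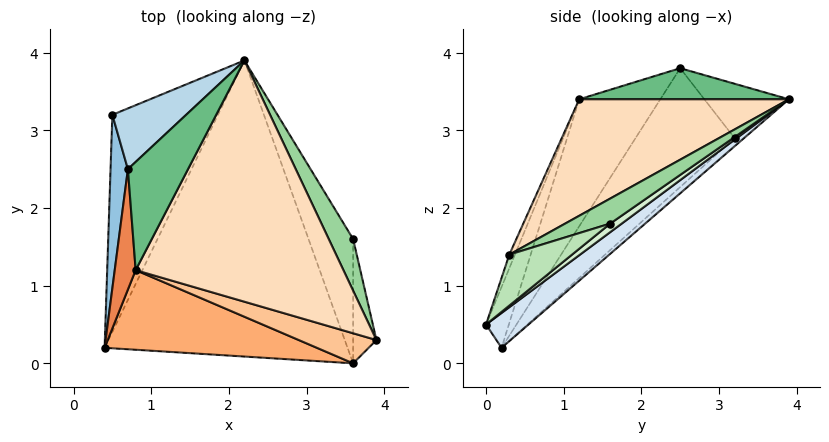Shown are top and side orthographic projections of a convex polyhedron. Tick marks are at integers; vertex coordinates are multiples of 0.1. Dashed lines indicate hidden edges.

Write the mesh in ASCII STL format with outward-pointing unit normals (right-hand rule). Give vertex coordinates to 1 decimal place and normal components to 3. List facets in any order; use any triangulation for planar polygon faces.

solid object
 facet normal -0.057 0.669 -0.741
  outer loop
   vertex 0.5 3.2 2.9
   vertex 2.2 3.9 3.4
   vertex 0.4 0.2 0.2
  endloop
 endfacet
 facet normal -0.985 -0.097 0.144
  outer loop
   vertex 0.5 3.2 2.9
   vertex 0.4 0.2 0.2
   vertex 0.7 2.5 3.8
  endloop
 endfacet
 facet normal -0.449 0.654 0.609
  outer loop
   vertex 0.5 3.2 2.9
   vertex 0.7 2.5 3.8
   vertex 2.2 3.9 3.4
  endloop
 endfacet
 facet normal 0.112 0.618 -0.778
  outer loop
   vertex 3.6 0.0 0.5
   vertex 0.4 0.2 0.2
   vertex 2.2 3.9 3.4
  endloop
 endfacet
 facet normal -0.979 -0.125 0.161
  outer loop
   vertex 0.8 1.2 3.4
   vertex 0.7 2.5 3.8
   vertex 0.4 0.2 0.2
  endloop
 endfacet
 facet normal -0.088 -0.948 0.307
  outer loop
   vertex 0.8 1.2 3.4
   vertex 0.4 0.2 0.2
   vertex 3.6 0.0 0.5
  endloop
 endfacet
 facet normal -0.058 -0.941 0.333
  outer loop
   vertex 0.8 1.2 3.4
   vertex 3.6 0.0 0.5
   vertex 3.9 0.3 1.4
  endloop
 endfacet
 facet normal 0.474 -0.246 0.845
  outer loop
   vertex 0.8 1.2 3.4
   vertex 3.9 0.3 1.4
   vertex 2.2 3.9 3.4
  endloop
 endfacet
 facet normal 0.447 -0.232 0.864
  outer loop
   vertex 0.8 1.2 3.4
   vertex 2.2 3.9 3.4
   vertex 0.7 2.5 3.8
  endloop
 endfacet
 facet normal 0.715 -0.049 0.697
  outer loop
   vertex 3.6 1.6 1.8
   vertex 2.2 3.9 3.4
   vertex 3.9 0.3 1.4
  endloop
 endfacet
 facet normal 0.862 0.320 -0.394
  outer loop
   vertex 3.6 1.6 1.8
   vertex 3.9 0.3 1.4
   vertex 3.6 0.0 0.5
  endloop
 endfacet
 facet normal 0.147 0.624 -0.768
  outer loop
   vertex 3.6 1.6 1.8
   vertex 3.6 0.0 0.5
   vertex 2.2 3.9 3.4
  endloop
 endfacet
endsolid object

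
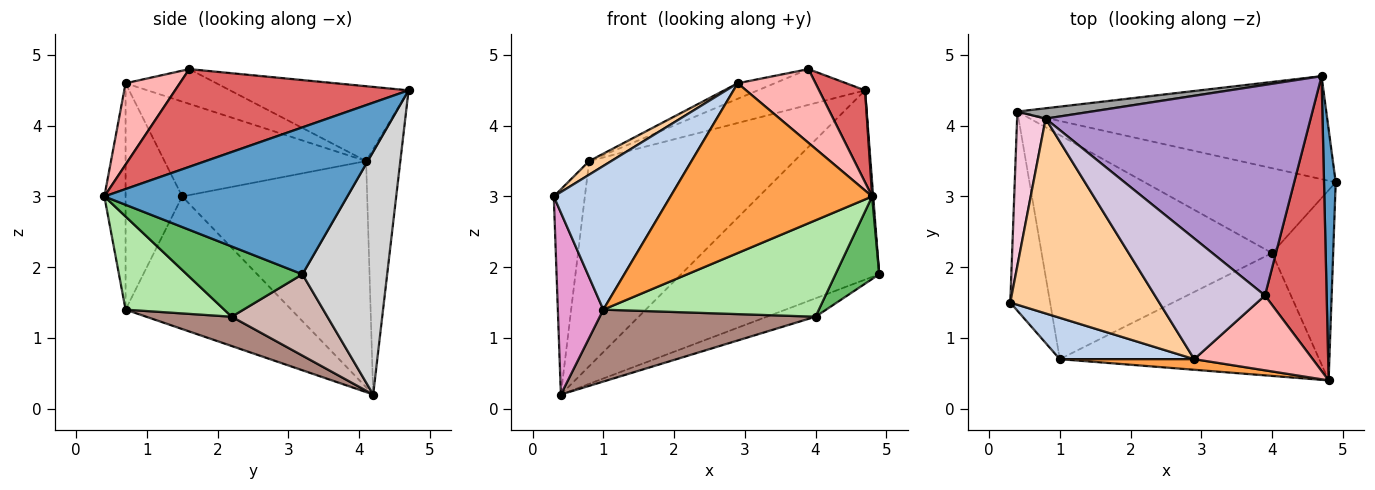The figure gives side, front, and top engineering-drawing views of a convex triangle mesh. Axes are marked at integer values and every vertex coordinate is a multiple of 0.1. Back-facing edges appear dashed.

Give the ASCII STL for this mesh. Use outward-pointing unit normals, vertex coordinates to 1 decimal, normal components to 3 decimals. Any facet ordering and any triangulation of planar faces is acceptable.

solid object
 facet normal 0.997 -0.004 0.079
  outer loop
   vertex 4.7 4.7 4.5
   vertex 4.8 0.4 3.0
   vertex 4.9 3.2 1.9
  endloop
 endfacet
 facet normal -0.422 -0.871 0.251
  outer loop
   vertex 2.9 0.7 4.6
   vertex 0.3 1.5 3.0
   vertex 1.0 0.7 1.4
  endloop
 endfacet
 facet normal -0.104 -0.993 0.062
  outer loop
   vertex 2.9 0.7 4.6
   vertex 1.0 0.7 1.4
   vertex 4.8 0.4 3.0
  endloop
 endfacet
 facet normal -0.536 -0.059 0.842
  outer loop
   vertex 2.9 0.7 4.6
   vertex 0.8 4.1 3.5
   vertex 0.3 1.5 3.0
  endloop
 endfacet
 facet normal 0.725 -0.274 -0.631
  outer loop
   vertex 4.0 2.2 1.3
   vertex 4.9 3.2 1.9
   vertex 4.8 0.4 3.0
  endloop
 endfacet
 facet normal 0.272 -0.594 -0.757
  outer loop
   vertex 4.0 2.2 1.3
   vertex 4.8 0.4 3.0
   vertex 1.0 0.7 1.4
  endloop
 endfacet
 facet normal 0.834 -0.164 0.527
  outer loop
   vertex 3.9 1.6 4.8
   vertex 4.8 0.4 3.0
   vertex 4.7 4.7 4.5
  endloop
 endfacet
 facet normal 0.439 -0.630 0.640
  outer loop
   vertex 3.9 1.6 4.8
   vertex 2.9 0.7 4.6
   vertex 4.8 0.4 3.0
  endloop
 endfacet
 facet normal -0.268 0.161 0.950
  outer loop
   vertex 3.9 1.6 4.8
   vertex 4.7 4.7 4.5
   vertex 0.8 4.1 3.5
  endloop
 endfacet
 facet normal -0.299 0.122 0.947
  outer loop
   vertex 3.9 1.6 4.8
   vertex 0.8 4.1 3.5
   vertex 2.9 0.7 4.6
  endloop
 endfacet
 facet normal 0.120 -0.303 -0.945
  outer loop
   vertex 0.4 4.2 0.2
   vertex 4.0 2.2 1.3
   vertex 1.0 0.7 1.4
  endloop
 endfacet
 facet normal 0.384 0.195 -0.902
  outer loop
   vertex 0.4 4.2 0.2
   vertex 4.9 3.2 1.9
   vertex 4.0 2.2 1.3
  endloop
 endfacet
 facet normal -0.926 -0.254 -0.278
  outer loop
   vertex 0.4 4.2 0.2
   vertex 1.0 0.7 1.4
   vertex 0.3 1.5 3.0
  endloop
 endfacet
 facet normal -0.979 0.164 0.124
  outer loop
   vertex 0.4 4.2 0.2
   vertex 0.3 1.5 3.0
   vertex 0.8 4.1 3.5
  endloop
 endfacet
 facet normal -0.164 0.985 0.050
  outer loop
   vertex 0.4 4.2 0.2
   vertex 0.8 4.1 3.5
   vertex 4.7 4.7 4.5
  endloop
 endfacet
 facet normal 0.352 0.822 -0.447
  outer loop
   vertex 0.4 4.2 0.2
   vertex 4.7 4.7 4.5
   vertex 4.9 3.2 1.9
  endloop
 endfacet
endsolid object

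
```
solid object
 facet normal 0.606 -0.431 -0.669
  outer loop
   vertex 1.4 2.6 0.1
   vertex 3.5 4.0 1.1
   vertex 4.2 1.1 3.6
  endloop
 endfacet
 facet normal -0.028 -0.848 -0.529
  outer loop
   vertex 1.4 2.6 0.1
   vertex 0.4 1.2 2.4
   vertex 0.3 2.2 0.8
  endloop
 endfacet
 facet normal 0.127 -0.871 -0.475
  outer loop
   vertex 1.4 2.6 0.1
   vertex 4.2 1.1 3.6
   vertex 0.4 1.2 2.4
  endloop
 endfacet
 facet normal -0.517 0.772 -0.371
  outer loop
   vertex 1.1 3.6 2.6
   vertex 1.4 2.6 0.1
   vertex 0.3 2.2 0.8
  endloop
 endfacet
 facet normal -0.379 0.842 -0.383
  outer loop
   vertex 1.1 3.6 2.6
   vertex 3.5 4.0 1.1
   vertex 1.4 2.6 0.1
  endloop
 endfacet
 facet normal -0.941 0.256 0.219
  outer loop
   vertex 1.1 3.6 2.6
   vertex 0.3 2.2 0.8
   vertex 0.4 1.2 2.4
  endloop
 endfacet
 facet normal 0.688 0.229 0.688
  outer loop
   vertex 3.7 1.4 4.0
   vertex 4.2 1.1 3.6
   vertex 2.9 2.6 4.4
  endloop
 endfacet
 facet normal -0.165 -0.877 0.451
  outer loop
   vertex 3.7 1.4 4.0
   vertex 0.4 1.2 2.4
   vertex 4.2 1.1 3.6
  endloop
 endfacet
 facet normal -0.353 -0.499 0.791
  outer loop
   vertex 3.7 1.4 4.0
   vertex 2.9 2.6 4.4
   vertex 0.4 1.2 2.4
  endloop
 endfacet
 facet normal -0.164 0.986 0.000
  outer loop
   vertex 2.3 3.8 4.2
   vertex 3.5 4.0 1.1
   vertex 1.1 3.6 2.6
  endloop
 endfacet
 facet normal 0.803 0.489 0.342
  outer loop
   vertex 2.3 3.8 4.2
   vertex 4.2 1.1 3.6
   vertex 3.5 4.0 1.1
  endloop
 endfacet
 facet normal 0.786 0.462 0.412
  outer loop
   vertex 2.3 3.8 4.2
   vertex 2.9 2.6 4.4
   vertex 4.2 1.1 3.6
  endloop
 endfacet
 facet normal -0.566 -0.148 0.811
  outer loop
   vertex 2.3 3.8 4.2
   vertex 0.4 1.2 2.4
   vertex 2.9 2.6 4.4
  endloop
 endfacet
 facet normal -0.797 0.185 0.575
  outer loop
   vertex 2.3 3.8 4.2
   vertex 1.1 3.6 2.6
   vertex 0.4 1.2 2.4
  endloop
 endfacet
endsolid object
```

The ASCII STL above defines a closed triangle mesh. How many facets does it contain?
14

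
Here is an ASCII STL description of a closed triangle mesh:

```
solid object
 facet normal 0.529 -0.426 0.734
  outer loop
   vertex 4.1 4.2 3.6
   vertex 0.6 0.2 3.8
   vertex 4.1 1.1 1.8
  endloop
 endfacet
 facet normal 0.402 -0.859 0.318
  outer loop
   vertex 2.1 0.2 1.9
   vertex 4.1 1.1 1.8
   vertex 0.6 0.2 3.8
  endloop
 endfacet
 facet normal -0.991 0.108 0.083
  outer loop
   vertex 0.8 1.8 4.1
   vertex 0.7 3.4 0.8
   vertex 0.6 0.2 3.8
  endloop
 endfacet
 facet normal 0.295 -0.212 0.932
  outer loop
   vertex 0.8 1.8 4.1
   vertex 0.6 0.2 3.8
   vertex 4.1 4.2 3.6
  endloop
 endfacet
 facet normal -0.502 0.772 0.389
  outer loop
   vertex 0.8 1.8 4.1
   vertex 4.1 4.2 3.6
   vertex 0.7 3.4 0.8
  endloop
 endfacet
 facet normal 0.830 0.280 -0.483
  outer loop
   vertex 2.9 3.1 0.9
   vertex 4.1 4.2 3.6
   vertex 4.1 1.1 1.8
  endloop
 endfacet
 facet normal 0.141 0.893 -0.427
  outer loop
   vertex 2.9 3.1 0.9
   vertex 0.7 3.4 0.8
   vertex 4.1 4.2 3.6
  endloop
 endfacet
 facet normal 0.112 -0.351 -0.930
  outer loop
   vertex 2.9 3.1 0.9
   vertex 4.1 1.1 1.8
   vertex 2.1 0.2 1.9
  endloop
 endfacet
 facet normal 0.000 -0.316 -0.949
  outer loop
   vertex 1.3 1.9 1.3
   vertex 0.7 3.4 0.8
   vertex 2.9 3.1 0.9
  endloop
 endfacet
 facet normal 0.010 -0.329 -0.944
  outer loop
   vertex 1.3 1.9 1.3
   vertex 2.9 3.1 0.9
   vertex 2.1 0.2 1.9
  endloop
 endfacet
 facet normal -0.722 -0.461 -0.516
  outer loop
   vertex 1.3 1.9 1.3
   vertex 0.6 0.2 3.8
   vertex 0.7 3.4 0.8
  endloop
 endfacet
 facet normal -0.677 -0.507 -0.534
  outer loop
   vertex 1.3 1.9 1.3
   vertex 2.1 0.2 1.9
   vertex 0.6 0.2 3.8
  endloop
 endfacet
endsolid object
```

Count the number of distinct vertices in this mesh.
8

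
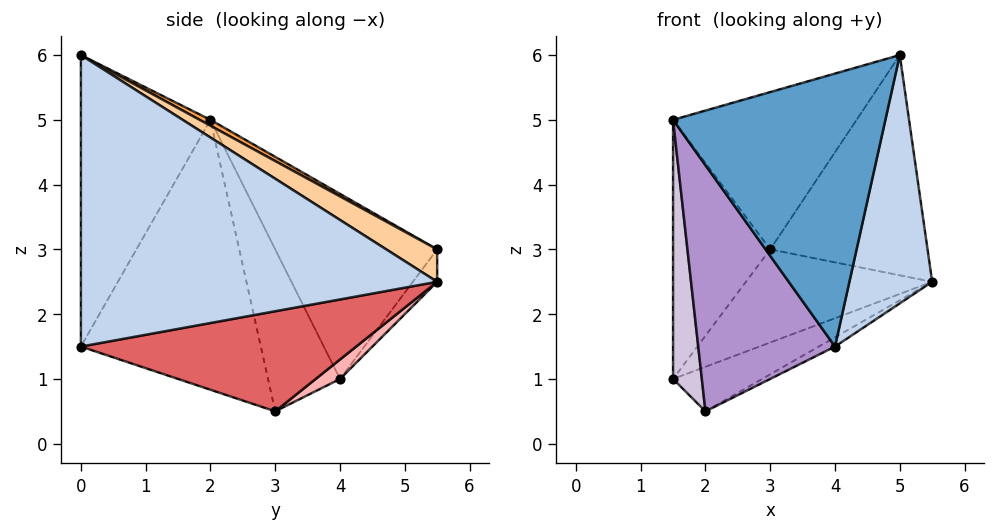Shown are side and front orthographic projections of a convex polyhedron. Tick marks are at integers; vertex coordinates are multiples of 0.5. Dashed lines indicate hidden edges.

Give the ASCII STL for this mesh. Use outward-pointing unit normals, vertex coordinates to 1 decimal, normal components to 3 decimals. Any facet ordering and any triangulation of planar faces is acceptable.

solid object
 facet normal -0.517 -0.848 0.115
  outer loop
   vertex 4.0 0.0 1.5
   vertex 5.0 0.0 6.0
   vertex 1.5 2.0 5.0
  endloop
 endfacet
 facet normal 0.952 -0.221 -0.212
  outer loop
   vertex 4.0 0.0 1.5
   vertex 5.5 5.5 2.5
   vertex 5.0 0.0 6.0
  endloop
 endfacet
 facet normal 0.029 0.487 0.873
  outer loop
   vertex 3.0 5.5 3.0
   vertex 1.5 2.0 5.0
   vertex 5.0 0.0 6.0
  endloop
 endfacet
 facet normal 0.168 0.518 0.839
  outer loop
   vertex 3.0 5.5 3.0
   vertex 5.0 0.0 6.0
   vertex 5.5 5.5 2.5
  endloop
 endfacet
 facet normal -0.830 0.498 0.249
  outer loop
   vertex 3.0 5.5 3.0
   vertex 1.5 4.0 1.0
   vertex 1.5 2.0 5.0
  endloop
 endfacet
 facet normal -0.109 0.833 -0.543
  outer loop
   vertex 3.0 5.5 3.0
   vertex 5.5 5.5 2.5
   vertex 1.5 4.0 1.0
  endloop
 endfacet
 facet normal 0.481 0.028 -0.876
  outer loop
   vertex 2.0 3.0 0.5
   vertex 5.5 5.5 2.5
   vertex 4.0 0.0 1.5
  endloop
 endfacet
 facet normal 0.135 0.496 -0.857
  outer loop
   vertex 2.0 3.0 0.5
   vertex 1.5 4.0 1.0
   vertex 5.5 5.5 2.5
  endloop
 endfacet
 facet normal -0.777 -0.591 -0.218
  outer loop
   vertex 2.0 3.0 0.5
   vertex 4.0 0.0 1.5
   vertex 1.5 2.0 5.0
  endloop
 endfacet
 facet normal -0.913 -0.365 -0.183
  outer loop
   vertex 2.0 3.0 0.5
   vertex 1.5 2.0 5.0
   vertex 1.5 4.0 1.0
  endloop
 endfacet
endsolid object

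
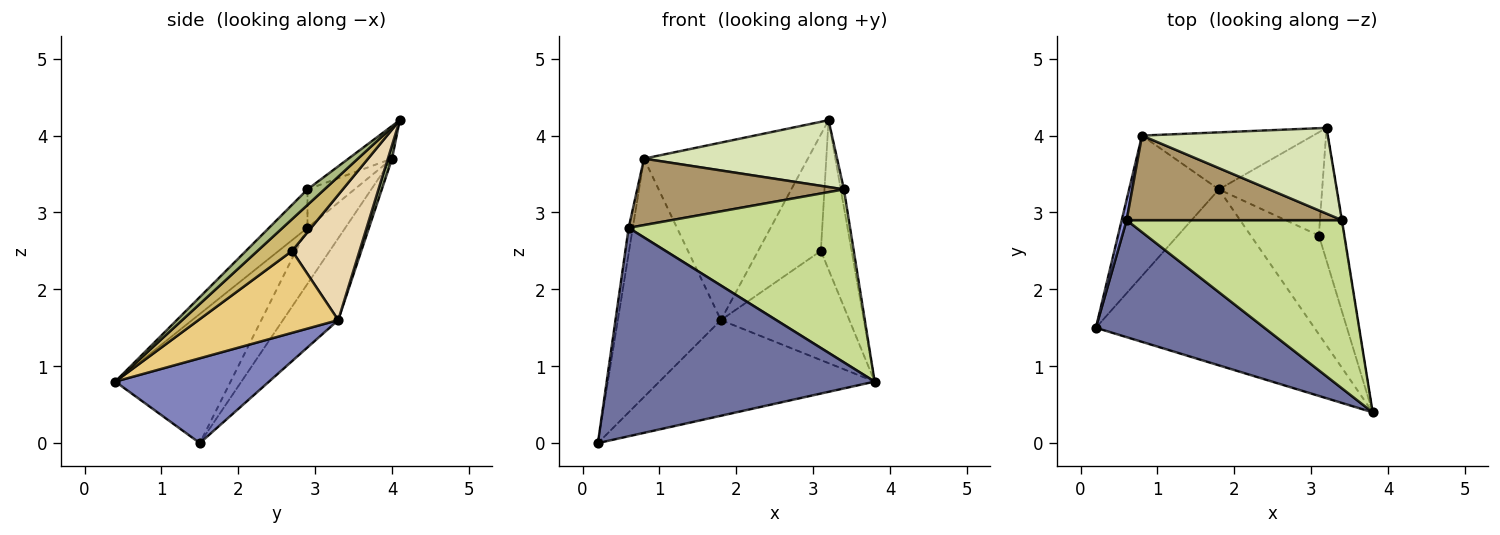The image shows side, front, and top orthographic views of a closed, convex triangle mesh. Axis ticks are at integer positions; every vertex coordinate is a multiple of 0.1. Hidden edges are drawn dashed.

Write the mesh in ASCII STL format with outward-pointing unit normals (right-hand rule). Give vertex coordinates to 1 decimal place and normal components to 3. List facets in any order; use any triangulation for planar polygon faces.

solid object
 facet normal -0.351 -0.816 0.458
  outer loop
   vertex 0.6 2.9 2.8
   vertex 0.2 1.5 0.0
   vertex 3.8 0.4 0.8
  endloop
 endfacet
 facet normal 0.323 0.452 -0.831
  outer loop
   vertex 1.8 3.3 1.6
   vertex 3.8 0.4 0.8
   vertex 0.2 1.5 0.0
  endloop
 endfacet
 facet normal -0.990 0.109 0.087
  outer loop
   vertex 0.8 4.0 3.7
   vertex 0.2 1.5 0.0
   vertex 0.6 2.9 2.8
  endloop
 endfacet
 facet normal -0.420 0.782 -0.461
  outer loop
   vertex 0.8 4.0 3.7
   vertex 1.8 3.3 1.6
   vertex 0.2 1.5 0.0
  endloop
 endfacet
 facet normal 0.024 0.952 -0.306
  outer loop
   vertex 0.8 4.0 3.7
   vertex 3.2 4.1 4.2
   vertex 1.8 3.3 1.6
  endloop
 endfacet
 facet normal 0.983 0.183 -0.026
  outer loop
   vertex 3.4 2.9 3.3
   vertex 3.8 0.4 0.8
   vertex 3.2 4.1 4.2
  endloop
 endfacet
 facet normal -0.124 -0.712 0.692
  outer loop
   vertex 3.4 2.9 3.3
   vertex 0.6 2.9 2.8
   vertex 3.8 0.4 0.8
  endloop
 endfacet
 facet normal -0.137 -0.609 0.781
  outer loop
   vertex 3.4 2.9 3.3
   vertex 3.2 4.1 4.2
   vertex 0.8 4.0 3.7
  endloop
 endfacet
 facet normal -0.139 -0.612 0.779
  outer loop
   vertex 3.4 2.9 3.3
   vertex 0.8 4.0 3.7
   vertex 0.6 2.9 2.8
  endloop
 endfacet
 facet normal 0.643 0.572 -0.509
  outer loop
   vertex 3.1 2.7 2.5
   vertex 3.2 4.1 4.2
   vertex 3.8 0.4 0.8
  endloop
 endfacet
 facet normal 0.628 0.577 -0.522
  outer loop
   vertex 3.1 2.7 2.5
   vertex 3.8 0.4 0.8
   vertex 1.8 3.3 1.6
  endloop
 endfacet
 facet normal 0.627 0.583 -0.517
  outer loop
   vertex 3.1 2.7 2.5
   vertex 1.8 3.3 1.6
   vertex 3.2 4.1 4.2
  endloop
 endfacet
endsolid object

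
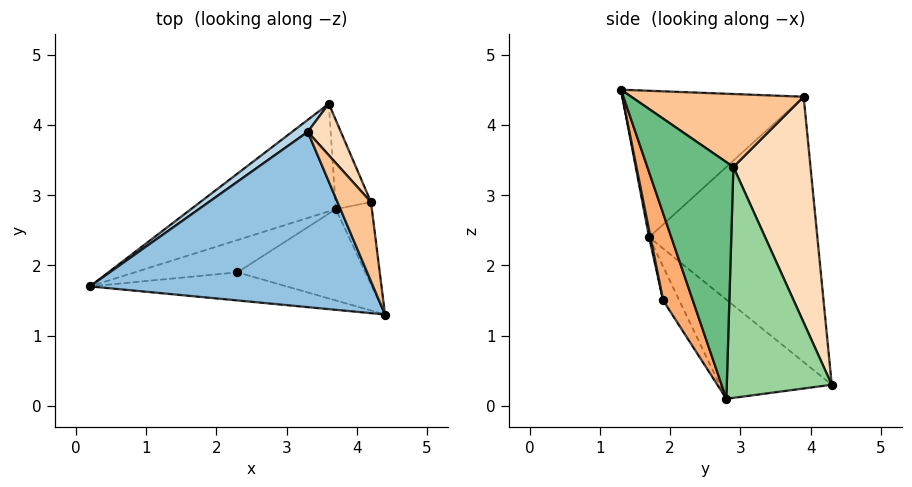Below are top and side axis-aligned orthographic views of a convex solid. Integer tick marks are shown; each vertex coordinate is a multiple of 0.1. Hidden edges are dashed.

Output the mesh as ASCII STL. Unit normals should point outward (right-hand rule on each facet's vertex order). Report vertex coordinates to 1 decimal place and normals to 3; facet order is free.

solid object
 facet normal -0.563 0.072 -0.823
  outer loop
   vertex 3.7 2.8 0.1
   vertex 0.2 1.7 2.4
   vertex 3.6 4.3 0.3
  endloop
 endfacet
 facet normal -0.454 -0.158 0.877
  outer loop
   vertex 3.3 3.9 4.4
   vertex 0.2 1.7 2.4
   vertex 4.4 1.3 4.5
  endloop
 endfacet
 facet normal -0.593 0.804 0.035
  outer loop
   vertex 3.3 3.9 4.4
   vertex 3.6 4.3 0.3
   vertex 0.2 1.7 2.4
  endloop
 endfacet
 facet normal 0.007 -0.980 -0.201
  outer loop
   vertex 2.3 1.9 1.5
   vertex 4.4 1.3 4.5
   vertex 0.2 1.7 2.4
  endloop
 endfacet
 facet normal -0.222 -0.704 -0.675
  outer loop
   vertex 2.3 1.9 1.5
   vertex 0.2 1.7 2.4
   vertex 3.7 2.8 0.1
  endloop
 endfacet
 facet normal 0.236 -0.908 -0.347
  outer loop
   vertex 2.3 1.9 1.5
   vertex 3.7 2.8 0.1
   vertex 4.4 1.3 4.5
  endloop
 endfacet
 facet normal 0.844 0.372 0.387
  outer loop
   vertex 4.2 2.9 3.4
   vertex 3.3 3.9 4.4
   vertex 4.4 1.3 4.5
  endloop
 endfacet
 facet normal 0.793 0.598 0.116
  outer loop
   vertex 4.2 2.9 3.4
   vertex 3.6 4.3 0.3
   vertex 3.3 3.9 4.4
  endloop
 endfacet
 facet normal 0.988 0.020 -0.150
  outer loop
   vertex 4.2 2.9 3.4
   vertex 4.4 1.3 4.5
   vertex 3.7 2.8 0.1
  endloop
 endfacet
 facet normal 0.985 0.086 -0.152
  outer loop
   vertex 4.2 2.9 3.4
   vertex 3.7 2.8 0.1
   vertex 3.6 4.3 0.3
  endloop
 endfacet
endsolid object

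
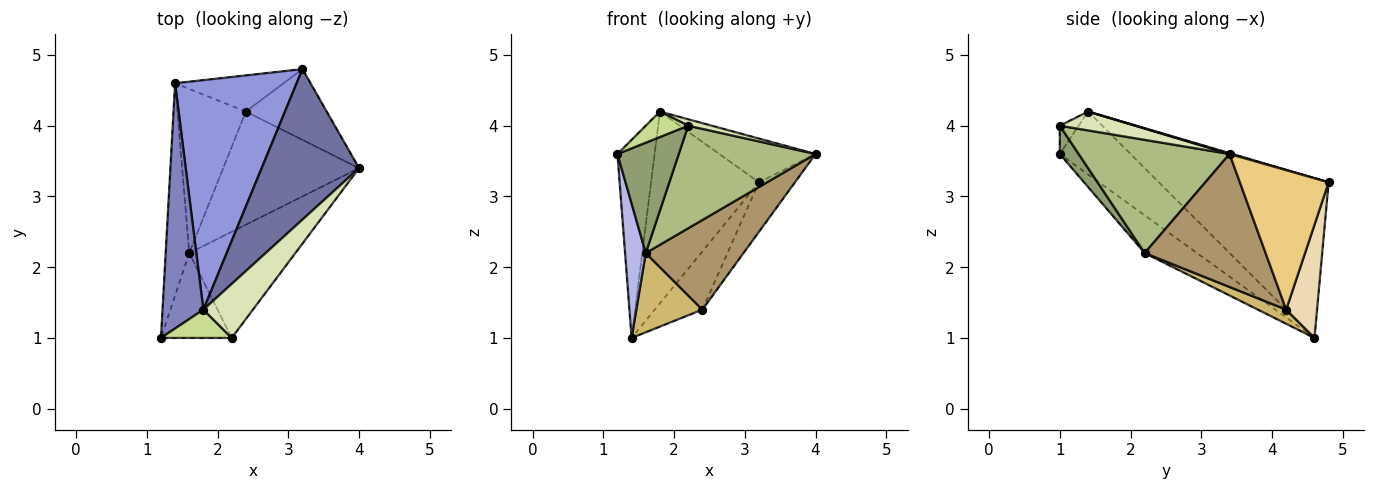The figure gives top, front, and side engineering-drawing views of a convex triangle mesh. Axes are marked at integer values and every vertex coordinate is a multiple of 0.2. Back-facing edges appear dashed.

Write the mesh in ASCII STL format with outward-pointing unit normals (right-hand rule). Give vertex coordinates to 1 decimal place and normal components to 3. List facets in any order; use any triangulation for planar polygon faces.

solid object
 facet normal 0.008 0.279 0.960
  outer loop
   vertex 1.8 1.4 4.2
   vertex 4.0 3.4 3.6
   vertex 3.2 4.8 3.2
  endloop
 endfacet
 facet normal -0.767 0.403 0.499
  outer loop
   vertex 1.8 1.4 4.2
   vertex 1.4 4.6 1.0
   vertex 1.2 1.0 3.6
  endloop
 endfacet
 facet normal -0.710 0.451 0.540
  outer loop
   vertex 1.8 1.4 4.2
   vertex 3.2 4.8 3.2
   vertex 1.4 4.6 1.0
  endloop
 endfacet
 facet normal -0.804 -0.318 -0.502
  outer loop
   vertex 1.6 2.2 2.2
   vertex 1.2 1.0 3.6
   vertex 1.4 4.6 1.0
  endloop
 endfacet
 facet normal 0.237 -0.770 -0.592
  outer loop
   vertex 2.2 1.0 4.0
   vertex 1.2 1.0 3.6
   vertex 1.6 2.2 2.2
  endloop
 endfacet
 facet normal 0.609 -0.552 -0.571
  outer loop
   vertex 2.2 1.0 4.0
   vertex 1.6 2.2 2.2
   vertex 4.0 3.4 3.6
  endloop
 endfacet
 facet normal -0.285 -0.641 0.712
  outer loop
   vertex 2.2 1.0 4.0
   vertex 1.8 1.4 4.2
   vertex 1.2 1.0 3.6
  endloop
 endfacet
 facet normal 0.354 -0.111 0.929
  outer loop
   vertex 2.2 1.0 4.0
   vertex 4.0 3.4 3.6
   vertex 1.8 1.4 4.2
  endloop
 endfacet
 facet normal 0.609 -0.492 -0.622
  outer loop
   vertex 2.4 4.2 1.4
   vertex 4.0 3.4 3.6
   vertex 1.6 2.2 2.2
  endloop
 endfacet
 facet normal 0.183 -0.427 -0.885
  outer loop
   vertex 2.4 4.2 1.4
   vertex 1.6 2.2 2.2
   vertex 1.4 4.6 1.0
  endloop
 endfacet
 facet normal 0.816 0.331 -0.473
  outer loop
   vertex 2.4 4.2 1.4
   vertex 3.2 4.8 3.2
   vertex 4.0 3.4 3.6
  endloop
 endfacet
 facet normal 0.483 0.744 -0.462
  outer loop
   vertex 2.4 4.2 1.4
   vertex 1.4 4.6 1.0
   vertex 3.2 4.8 3.2
  endloop
 endfacet
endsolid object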